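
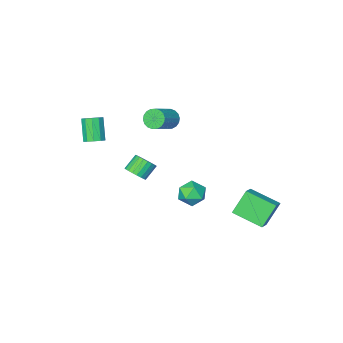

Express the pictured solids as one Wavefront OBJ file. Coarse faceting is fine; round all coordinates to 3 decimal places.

v -0.471 3.48 -1.662
v 0.032 3.993 -1.096
v 0.228 2.267 -1.184
v 0.731 2.78 -0.618
v -0.163 2.67 -0.462
v -0.596 3.42 -0.758
v 0.856 2.84 -1.522
v 0.423 3.59 -1.818
v 0.852 3.597 -1.01
v 0.222 3.493 -0.355
v 0.038 2.767 -1.925
v -0.592 2.663 -1.27
v -2.217 -2.881 0.721
v -1.936 -2.626 0.098
v -0.543 -2.063 0.955
v -0.823 -2.319 1.579
v -2.107 -2.373 0.209
v -0.713 -1.81 1.067
v -2.299 -2.22 0.422
v -0.906 -1.658 1.28
v -2.475 -2.199 0.694
v -1.082 -1.637 1.552
v -2.6 -2.313 0.972
v -1.207 -1.751 1.829
v -2.649 -2.539 1.2
v -1.256 -1.977 2.057
v -2.612 -2.833 1.333
v -1.219 -2.271 2.19
v -2.497 -3.137 1.345
v -1.104 -2.574 2.202
v -2.327 -3.39 1.233
v -0.933 -2.827 2.091
v -2.134 -3.542 1.02
v -0.741 -2.98 1.878
v -1.958 -3.563 0.748
v -0.565 -3.001 1.606
v -1.833 -3.449 0.471
v -0.44 -2.887 1.328
v -1.784 -3.223 0.243
v -0.391 -2.661 1.1
v -1.821 -2.929 0.11
v -0.428 -2.367 0.967
v -4.265 2.613 -2.908
v -3.528 3.201 -2.423
v -5.194 4.27 -3.503
v -4.456 4.857 -3.018
v -3.304 2.623 -4.382
v -2.566 3.21 -3.897
v -4.232 4.279 -4.977
v -3.495 4.867 -4.492
v 3.736 -1.347 2
v 4.349 -1.516 2.07
v 3.977 -2.322 3.389
v 3.364 -2.153 3.32
v 4.294 -1.175 2.262
v 3.922 -1.981 3.582
v 4.025 -0.9 2.355
v 3.654 -1.705 3.674
v 3.646 -0.795 2.312
v 3.274 -1.601 3.631
v 3.301 -0.902 2.15
v 2.93 -1.707 3.469
v 3.123 -1.178 1.931
v 2.751 -1.984 3.25
v 3.178 -1.519 1.738
v 2.806 -2.325 3.058
v 3.446 -1.795 1.646
v 3.075 -2.6 2.965
v 3.826 -1.899 1.689
v 3.454 -2.705 3.008
v 4.17 -1.793 1.851
v 3.799 -2.598 3.17
v 2.957 1.709 0.764
v 3.43 1.78 1.274
v 2.637 1.662 2.027
v 2.163 1.591 1.516
v 3.348 2.055 1.23
v 2.554 1.937 1.983
v 3.197 2.271 1.105
v 2.404 2.153 1.858
v 3.005 2.389 0.921
v 2.212 2.271 1.674
v 2.804 2.39 0.71
v 2.011 2.272 1.463
v 2.63 2.273 0.508
v 1.837 2.155 1.261
v 2.513 2.059 0.351
v 1.719 1.941 1.104
v 2.472 1.784 0.264
v 1.678 1.666 1.017
v 2.515 1.496 0.264
v 1.721 1.378 1.017
v 2.634 1.245 0.351
v 1.841 1.127 1.104
v 2.809 1.074 0.508
v 2.016 0.956 1.261
v 3.01 1.013 0.71
v 2.217 0.895 1.463
v 3.201 1.073 0.921
v 2.408 0.954 1.674
v 3.35 1.242 1.105
v 2.557 1.124 1.858
v 3.431 1.492 1.23
v 2.638 1.374 1.983
f 1 12 6
f 1 6 2
f 1 2 8
f 1 8 11
f 1 11 12
f 2 6 10
f 6 12 5
f 12 11 3
f 11 8 7
f 8 2 9
f 4 10 5
f 4 5 3
f 4 3 7
f 4 7 9
f 4 9 10
f 5 10 6
f 3 5 12
f 7 3 11
f 9 7 8
f 10 9 2
f 14 13 17
f 14 17 15
f 15 17 18
f 15 18 16
f 17 13 19
f 17 19 18
f 18 19 20
f 18 20 16
f 19 13 21
f 19 21 20
f 20 21 22
f 20 22 16
f 21 13 23
f 21 23 22
f 22 23 24
f 22 24 16
f 23 13 25
f 23 25 24
f 24 25 26
f 24 26 16
f 25 13 27
f 25 27 26
f 26 27 28
f 26 28 16
f 27 13 29
f 27 29 28
f 28 29 30
f 28 30 16
f 29 13 31
f 29 31 30
f 30 31 32
f 30 32 16
f 31 13 33
f 31 33 32
f 32 33 34
f 32 34 16
f 33 13 35
f 33 35 34
f 34 35 36
f 34 36 16
f 35 13 37
f 35 37 36
f 36 37 38
f 36 38 16
f 37 13 39
f 37 39 38
f 38 39 40
f 38 40 16
f 39 13 41
f 39 41 40
f 40 41 42
f 40 42 16
f 41 13 14
f 41 14 42
f 42 14 15
f 42 15 16
f 44 46 43
f 47 44 43
f 43 46 45
f 45 47 43
f 44 50 46
f 48 44 47
f 48 50 44
f 46 50 45
f 49 47 45
f 45 50 49
f 49 48 47
f 50 48 49
f 52 51 55
f 52 55 53
f 53 55 56
f 53 56 54
f 55 51 57
f 55 57 56
f 56 57 58
f 56 58 54
f 57 51 59
f 57 59 58
f 58 59 60
f 58 60 54
f 59 51 61
f 59 61 60
f 60 61 62
f 60 62 54
f 61 51 63
f 61 63 62
f 62 63 64
f 62 64 54
f 63 51 65
f 63 65 64
f 64 65 66
f 64 66 54
f 65 51 67
f 65 67 66
f 66 67 68
f 66 68 54
f 67 51 69
f 67 69 68
f 68 69 70
f 68 70 54
f 69 51 71
f 69 71 70
f 70 71 72
f 70 72 54
f 71 51 52
f 71 52 72
f 72 52 53
f 72 53 54
f 74 73 77
f 74 77 75
f 75 77 78
f 75 78 76
f 77 73 79
f 77 79 78
f 78 79 80
f 78 80 76
f 79 73 81
f 79 81 80
f 80 81 82
f 80 82 76
f 81 73 83
f 81 83 82
f 82 83 84
f 82 84 76
f 83 73 85
f 83 85 84
f 84 85 86
f 84 86 76
f 85 73 87
f 85 87 86
f 86 87 88
f 86 88 76
f 87 73 89
f 87 89 88
f 88 89 90
f 88 90 76
f 89 73 91
f 89 91 90
f 90 91 92
f 90 92 76
f 91 73 93
f 91 93 92
f 92 93 94
f 92 94 76
f 93 73 95
f 93 95 94
f 94 95 96
f 94 96 76
f 95 73 97
f 95 97 96
f 96 97 98
f 96 98 76
f 97 73 99
f 97 99 98
f 98 99 100
f 98 100 76
f 99 73 101
f 99 101 100
f 100 101 102
f 100 102 76
f 101 73 103
f 101 103 102
f 102 103 104
f 102 104 76
f 103 73 74
f 103 74 104
f 104 74 75
f 104 75 76



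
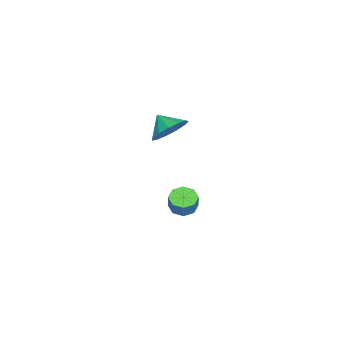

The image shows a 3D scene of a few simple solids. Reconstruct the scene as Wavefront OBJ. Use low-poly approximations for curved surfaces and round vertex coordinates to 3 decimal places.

v 0.539 0.931 -4.218
v 1.199 1.162 -4.542
v 1.6 1.3 -3.626
v 0.941 1.069 -3.302
v 0.826 1.608 -4.446
v 1.227 1.747 -3.53
v 0.285 1.658 -4.217
v 0.687 1.796 -3.3
v -0.107 1.281 -3.988
v 0.295 1.42 -3.072
v -0.12 0.7 -3.894
v 0.281 0.838 -2.978
v 0.253 0.253 -3.99
v 0.654 0.392 -3.074
v 0.793 0.204 -4.22
v 1.195 0.342 -3.303
v 1.185 0.58 -4.448
v 1.587 0.719 -3.532
v 3.122 1.083 2.931
v 3.604 0.318 2.358
v 2.698 0.277 3.649
v 3.998 0.487 2.781
v 4.115 0.846 3.251
v 3.917 1.28 3.62
v 3.466 1.651 3.77
v 2.906 1.842 3.653
v 2.415 1.792 3.307
v 2.148 1.516 2.842
v 2.191 1.104 2.404
v 2.529 0.684 2.134
v 3.056 0.391 2.117
f 2 1 5
f 2 5 3
f 3 5 6
f 3 6 4
f 5 1 7
f 5 7 6
f 6 7 8
f 6 8 4
f 7 1 9
f 7 9 8
f 8 9 10
f 8 10 4
f 9 1 11
f 9 11 10
f 10 11 12
f 10 12 4
f 11 1 13
f 11 13 12
f 12 13 14
f 12 14 4
f 13 1 15
f 13 15 14
f 14 15 16
f 14 16 4
f 15 1 17
f 15 17 16
f 16 17 18
f 16 18 4
f 17 1 2
f 17 2 18
f 18 2 3
f 18 3 4
f 20 19 22
f 20 22 21
f 22 19 23
f 22 23 21
f 23 19 24
f 23 24 21
f 24 19 25
f 24 25 21
f 25 19 26
f 25 26 21
f 26 19 27
f 26 27 21
f 27 19 28
f 27 28 21
f 28 19 29
f 28 29 21
f 29 19 30
f 29 30 21
f 30 19 31
f 30 31 21
f 31 19 20
f 31 20 21



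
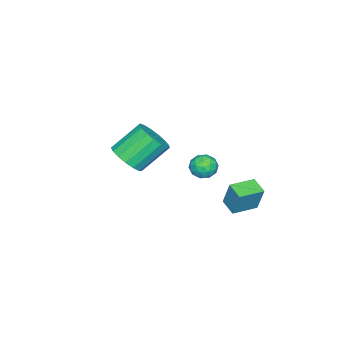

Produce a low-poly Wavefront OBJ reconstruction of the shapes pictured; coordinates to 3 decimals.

v -0.811 1.894 2
v -0.432 1.915 1.432
v -0.948 0.805 1.868
v -0.569 0.826 1.3
v -0.277 0.93 1.909
v -0.193 1.603 1.991
v -1.187 1.117 1.309
v -1.103 1.79 1.391
v -0.665 1.435 1.005
v -0.102 1.32 1.376
v -1.278 1.4 1.924
v -0.715 1.285 2.295
v -0.61 2 1.727
v -0.77 0.72 1.573
v -0.599 0.781 1.931
v -0.376 0.793 1.597
v -0.469 1.817 2.056
v -0.246 1.83 1.722
v -0.155 1.25 2.003
v -1.134 0.89 1.578
v -0.911 0.903 1.244
v -1.004 1.927 1.703
v -0.781 1.939 1.369
v -1.225 1.47 1.297
v -0.524 1.73 1.142
v -0.604 1.09 1.065
v -0.967 1.261 1.071
v -0.918 1.657 1.118
v -0.193 1.663 1.36
v -0.273 1.022 1.283
v -0.102 1.084 1.641
v -0.052 1.479 1.689
v -0.33 1.38 1.109
v -1.107 1.698 2.017
v -1.187 1.057 1.94
v -1.328 1.241 1.611
v -1.278 1.636 1.659
v -0.776 1.63 2.235
v -0.856 0.99 2.158
v -0.462 1.063 2.182
v -0.413 1.459 2.229
v -1.05 1.34 2.191
v -3.405 0.981 -2.58
v -3.258 1.385 -1.206
v -4.523 1.678 -2.666
v -4.376 2.082 -1.292
v -2.924 1.718 -2.848
v -2.777 2.122 -1.474
v -4.042 2.415 -2.934
v -3.895 2.819 -1.56
v -3.168 -3.915 -1.125
v -2.352 -3.493 -0.757
v -3.395 -2.583 0.514
v -4.212 -3.005 0.145
v -2.495 -3.19 -1.092
v -3.539 -2.28 0.179
v -2.792 -3.053 -1.435
v -3.836 -2.142 -0.164
v -3.176 -3.114 -1.706
v -4.22 -2.203 -0.435
v -3.558 -3.358 -1.845
v -4.601 -2.447 -0.574
v -3.85 -3.73 -1.819
v -4.894 -2.819 -0.548
v -3.986 -4.144 -1.634
v -5.03 -3.233 -0.363
v -3.935 -4.506 -1.332
v -4.979 -3.595 -0.061
v -3.708 -4.733 -0.983
v -4.752 -3.822 0.288
v -3.358 -4.772 -0.667
v -4.401 -3.861 0.604
v -2.964 -4.615 -0.456
v -4.007 -3.705 0.815
v -2.616 -4.298 -0.398
v -3.66 -3.387 0.873
v -2.396 -3.893 -0.507
v -3.439 -2.982 0.764
f 1 38 17
f 38 12 41
f 17 41 6
f 38 41 17
f 1 17 13
f 17 6 18
f 13 18 2
f 17 18 13
f 1 13 22
f 13 2 23
f 22 23 8
f 13 23 22
f 1 22 34
f 22 8 37
f 34 37 11
f 22 37 34
f 1 34 38
f 34 11 42
f 38 42 12
f 34 42 38
f 2 18 29
f 18 6 32
f 29 32 10
f 18 32 29
f 6 41 19
f 41 12 40
f 19 40 5
f 41 40 19
f 12 42 39
f 42 11 35
f 39 35 3
f 42 35 39
f 11 37 36
f 37 8 24
f 36 24 7
f 37 24 36
f 8 23 28
f 23 2 25
f 28 25 9
f 23 25 28
f 4 30 16
f 30 10 31
f 16 31 5
f 30 31 16
f 4 16 14
f 16 5 15
f 14 15 3
f 16 15 14
f 4 14 21
f 14 3 20
f 21 20 7
f 14 20 21
f 4 21 26
f 21 7 27
f 26 27 9
f 21 27 26
f 4 26 30
f 26 9 33
f 30 33 10
f 26 33 30
f 5 31 19
f 31 10 32
f 19 32 6
f 31 32 19
f 3 15 39
f 15 5 40
f 39 40 12
f 15 40 39
f 7 20 36
f 20 3 35
f 36 35 11
f 20 35 36
f 9 27 28
f 27 7 24
f 28 24 8
f 27 24 28
f 10 33 29
f 33 9 25
f 29 25 2
f 33 25 29
f 44 46 43
f 47 44 43
f 43 46 45
f 45 47 43
f 44 50 46
f 48 44 47
f 48 50 44
f 46 50 45
f 49 47 45
f 45 50 49
f 49 48 47
f 50 48 49
f 52 51 55
f 52 55 53
f 53 55 56
f 53 56 54
f 55 51 57
f 55 57 56
f 56 57 58
f 56 58 54
f 57 51 59
f 57 59 58
f 58 59 60
f 58 60 54
f 59 51 61
f 59 61 60
f 60 61 62
f 60 62 54
f 61 51 63
f 61 63 62
f 62 63 64
f 62 64 54
f 63 51 65
f 63 65 64
f 64 65 66
f 64 66 54
f 65 51 67
f 65 67 66
f 66 67 68
f 66 68 54
f 67 51 69
f 67 69 68
f 68 69 70
f 68 70 54
f 69 51 71
f 69 71 70
f 70 71 72
f 70 72 54
f 71 51 73
f 71 73 72
f 72 73 74
f 72 74 54
f 73 51 75
f 73 75 74
f 74 75 76
f 74 76 54
f 75 51 77
f 75 77 76
f 76 77 78
f 76 78 54
f 77 51 52
f 77 52 78
f 78 52 53
f 78 53 54



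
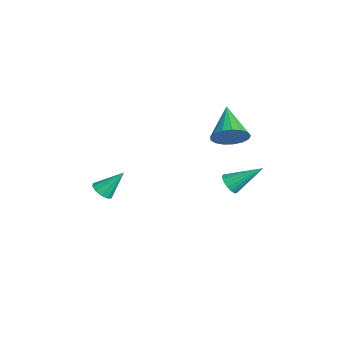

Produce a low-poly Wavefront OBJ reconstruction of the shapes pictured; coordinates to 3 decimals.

v 1.613 2.151 2.494
v 1.966 1.786 2.867
v 1.987 3.669 3.626
v 2.151 1.881 2.679
v 2.23 2.029 2.455
v 2.187 2.201 2.238
v 2.03 2.364 2.072
v 1.791 2.484 1.989
v 1.516 2.539 2.007
v 1.261 2.516 2.121
v 1.075 2.422 2.308
v 0.997 2.274 2.533
v 1.04 2.101 2.75
v 1.197 1.939 2.916
v 1.436 1.818 2.998
v 1.711 1.764 2.981
v -1.431 -3.473 0.805
v -0.827 -3.34 0.64
v -1.329 -2.407 2.035
v -1.065 -3.091 0.445
v -1.442 -2.989 0.387
v -1.815 -3.071 0.489
v -2.042 -3.307 0.712
v -2.035 -3.606 0.97
v -1.797 -3.854 1.166
v -1.419 -3.957 1.224
v -1.046 -3.874 1.122
v -0.82 -3.639 0.899
v -2.441 3.225 3.069
v -1.929 3.18 3.95
v -4.279 3.495 4.151
v -1.926 3.655 3.837
v -2.04 4.031 3.548
v -2.247 4.223 3.15
v -2.498 4.186 2.732
v -2.735 3.929 2.392
v -2.906 3.51 2.207
v -2.97 3.026 2.22
v -2.912 2.588 2.427
v -2.747 2.295 2.781
v -2.511 2.216 3.202
v -2.26 2.367 3.591
v -2.05 2.715 3.862
f 2 1 4
f 2 4 3
f 4 1 5
f 4 5 3
f 5 1 6
f 5 6 3
f 6 1 7
f 6 7 3
f 7 1 8
f 7 8 3
f 8 1 9
f 8 9 3
f 9 1 10
f 9 10 3
f 10 1 11
f 10 11 3
f 11 1 12
f 11 12 3
f 12 1 13
f 12 13 3
f 13 1 14
f 13 14 3
f 14 1 15
f 14 15 3
f 15 1 16
f 15 16 3
f 16 1 2
f 16 2 3
f 18 17 20
f 18 20 19
f 20 17 21
f 20 21 19
f 21 17 22
f 21 22 19
f 22 17 23
f 22 23 19
f 23 17 24
f 23 24 19
f 24 17 25
f 24 25 19
f 25 17 26
f 25 26 19
f 26 17 27
f 26 27 19
f 27 17 28
f 27 28 19
f 28 17 18
f 28 18 19
f 30 29 32
f 30 32 31
f 32 29 33
f 32 33 31
f 33 29 34
f 33 34 31
f 34 29 35
f 34 35 31
f 35 29 36
f 35 36 31
f 36 29 37
f 36 37 31
f 37 29 38
f 37 38 31
f 38 29 39
f 38 39 31
f 39 29 40
f 39 40 31
f 40 29 41
f 40 41 31
f 41 29 42
f 41 42 31
f 42 29 43
f 42 43 31
f 43 29 30
f 43 30 31



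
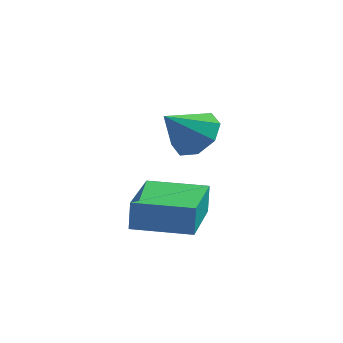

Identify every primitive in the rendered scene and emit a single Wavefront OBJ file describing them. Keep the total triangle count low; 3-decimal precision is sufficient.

v -1.315 -2.155 3.021
v -0.693 -2.124 3.474
v -1.905 -2.845 3.879
v -1.067 -1.679 3.573
v -1.586 -1.514 3.349
v -1.946 -1.724 2.933
v -1.936 -2.186 2.568
v -1.562 -2.63 2.468
v -1.043 -2.796 2.692
v -0.683 -2.586 3.109
v -2.636 -3.389 0.067
v -2.641 -3.252 0.926
v -2.941 -1.368 -0.257
v -2.946 -1.231 0.603
v -1.014 -3.149 0.037
v -1.019 -3.012 0.897
v -1.319 -1.128 -0.286
v -1.324 -0.991 0.573
f 2 1 4
f 2 4 3
f 4 1 5
f 4 5 3
f 5 1 6
f 5 6 3
f 6 1 7
f 6 7 3
f 7 1 8
f 7 8 3
f 8 1 9
f 8 9 3
f 9 1 10
f 9 10 3
f 10 1 2
f 10 2 3
f 12 14 11
f 15 12 11
f 11 14 13
f 13 15 11
f 12 18 14
f 16 12 15
f 16 18 12
f 14 18 13
f 17 15 13
f 13 18 17
f 17 16 15
f 18 16 17



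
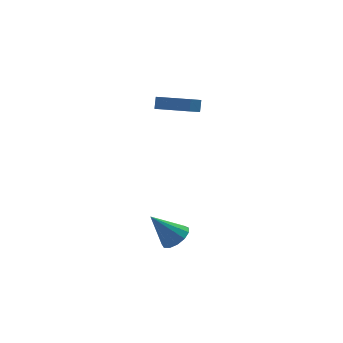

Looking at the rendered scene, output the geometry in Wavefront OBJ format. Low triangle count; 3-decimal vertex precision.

v -1.852 -1.774 -4.83
v -1.079 -1.74 -4.246
v -3.168 -1.386 -3.11
v -1.16 -1.23 -4.423
v -1.461 -0.892 -4.73
v -1.887 -0.834 -5.068
v -2.301 -1.074 -5.331
v -2.573 -1.537 -5.435
v -2.617 -2.074 -5.347
v -2.417 -2.517 -5.095
v -2.039 -2.723 -4.759
v -1.601 -2.628 -4.446
v -1.243 -2.262 -4.255
v -0.04 1.333 3.199
v 0.162 1.713 3.92
v -1.627 2.723 2.911
v -1.425 3.103 3.632
v 0.905 2.257 2.448
v 1.107 2.637 3.169
v -0.682 3.647 2.16
v -0.48 4.027 2.881
f 2 1 4
f 2 4 3
f 4 1 5
f 4 5 3
f 5 1 6
f 5 6 3
f 6 1 7
f 6 7 3
f 7 1 8
f 7 8 3
f 8 1 9
f 8 9 3
f 9 1 10
f 9 10 3
f 10 1 11
f 10 11 3
f 11 1 12
f 11 12 3
f 12 1 13
f 12 13 3
f 13 1 2
f 13 2 3
f 15 17 14
f 18 15 14
f 14 17 16
f 16 18 14
f 15 21 17
f 19 15 18
f 19 21 15
f 17 21 16
f 20 18 16
f 16 21 20
f 20 19 18
f 21 19 20



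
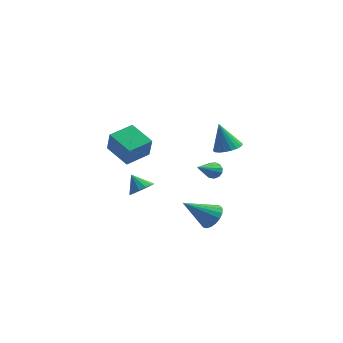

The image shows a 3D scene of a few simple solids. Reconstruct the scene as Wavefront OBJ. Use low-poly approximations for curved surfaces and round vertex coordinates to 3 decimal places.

v -2.409 -1.359 -1.806
v -1.823 -1.461 -1.285
v -3.131 -1.061 -0.934
v -1.798 -1.069 -1.398
v -1.936 -0.754 -1.62
v -2.2 -0.602 -1.891
v -2.521 -0.652 -2.14
v -2.812 -0.892 -2.299
v -2.995 -1.257 -2.326
v -3.02 -1.649 -2.213
v -2.882 -1.963 -1.991
v -2.618 -2.116 -1.72
v -2.297 -2.066 -1.471
v -2.006 -1.826 -1.312
v -3.436 -0.917 -0.258
v -3.082 -1.413 1.091
v -4.868 -0.155 0.398
v -4.515 -0.651 1.747
v -2.605 0.411 0.013
v -2.252 -0.085 1.362
v -4.038 1.173 0.669
v -3.684 0.677 2.018
v 2.778 -2.377 2.854
v 3.525 -2.173 3.094
v 2.242 -2.303 4.466
v 3.386 -1.872 3.034
v 3.142 -1.659 2.943
v 2.835 -1.569 2.837
v 2.519 -1.619 2.733
v 2.247 -1.8 2.651
v 2.067 -2.081 2.604
v 2.01 -2.413 2.6
v 2.086 -2.739 2.64
v 2.282 -3.002 2.717
v 2.563 -3.157 2.818
v 2.882 -3.177 2.925
v 3.183 -3.059 3.02
v 3.414 -2.823 3.086
v 3.535 -2.509 3.112
v 1.221 -0.134 -3.952
v 1.789 -0.03 -3.288
v -0.161 -1.046 -2.628
v 1.58 0.302 -3.278
v 1.3 0.547 -3.401
v 1.005 0.657 -3.633
v 0.752 0.61 -3.928
v 0.592 0.416 -4.229
v 0.557 0.113 -4.474
v 0.653 -0.239 -4.616
v 0.861 -0.57 -4.627
v 1.141 -0.815 -4.504
v 1.436 -0.925 -4.272
v 1.689 -0.879 -3.976
v 1.849 -0.685 -3.676
v 1.885 -0.382 -3.431
v 0.765 1.484 -1.219
v 1.278 1.517 -0.973
v 0.375 -0.204 -0.181
v 1.076 1.68 -0.784
v 0.776 1.781 -0.733
v 0.472 1.787 -0.836
v 0.261 1.698 -1.062
v 0.21 1.54 -1.337
v 0.336 1.365 -1.575
v 0.598 1.227 -1.7
v 0.913 1.171 -1.672
v 1.181 1.214 -1.501
v 1.317 1.343 -1.24
f 2 1 4
f 2 4 3
f 4 1 5
f 4 5 3
f 5 1 6
f 5 6 3
f 6 1 7
f 6 7 3
f 7 1 8
f 7 8 3
f 8 1 9
f 8 9 3
f 9 1 10
f 9 10 3
f 10 1 11
f 10 11 3
f 11 1 12
f 11 12 3
f 12 1 13
f 12 13 3
f 13 1 14
f 13 14 3
f 14 1 2
f 14 2 3
f 16 18 15
f 19 16 15
f 15 18 17
f 17 19 15
f 16 22 18
f 20 16 19
f 20 22 16
f 18 22 17
f 21 19 17
f 17 22 21
f 21 20 19
f 22 20 21
f 24 23 26
f 24 26 25
f 26 23 27
f 26 27 25
f 27 23 28
f 27 28 25
f 28 23 29
f 28 29 25
f 29 23 30
f 29 30 25
f 30 23 31
f 30 31 25
f 31 23 32
f 31 32 25
f 32 23 33
f 32 33 25
f 33 23 34
f 33 34 25
f 34 23 35
f 34 35 25
f 35 23 36
f 35 36 25
f 36 23 37
f 36 37 25
f 37 23 38
f 37 38 25
f 38 23 39
f 38 39 25
f 39 23 24
f 39 24 25
f 41 40 43
f 41 43 42
f 43 40 44
f 43 44 42
f 44 40 45
f 44 45 42
f 45 40 46
f 45 46 42
f 46 40 47
f 46 47 42
f 47 40 48
f 47 48 42
f 48 40 49
f 48 49 42
f 49 40 50
f 49 50 42
f 50 40 51
f 50 51 42
f 51 40 52
f 51 52 42
f 52 40 53
f 52 53 42
f 53 40 54
f 53 54 42
f 54 40 55
f 54 55 42
f 55 40 41
f 55 41 42
f 57 56 59
f 57 59 58
f 59 56 60
f 59 60 58
f 60 56 61
f 60 61 58
f 61 56 62
f 61 62 58
f 62 56 63
f 62 63 58
f 63 56 64
f 63 64 58
f 64 56 65
f 64 65 58
f 65 56 66
f 65 66 58
f 66 56 67
f 66 67 58
f 67 56 68
f 67 68 58
f 68 56 57
f 68 57 58



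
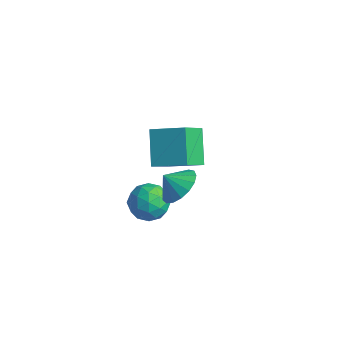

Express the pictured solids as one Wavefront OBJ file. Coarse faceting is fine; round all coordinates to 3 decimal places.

v -1.537 3.138 -4.971
v -1.207 1.605 -3.574
v -2.762 4.193 -3.523
v -2.431 2.66 -2.126
v 0.051 4.08 -4.314
v 0.382 2.547 -2.917
v -1.173 5.135 -2.866
v -0.843 3.602 -1.469
v 4.095 -1.59 1.377
v 4.919 -2.244 1.618
v 3.505 -2.05 2.143
v 4.994 -1.834 1.923
v 4.863 -1.367 2.103
v 4.556 -0.952 2.116
v 4.143 -0.682 1.961
v 3.719 -0.621 1.671
v 3.381 -0.781 1.315
v 3.207 -1.127 0.972
v 3.236 -1.579 0.723
v 3.461 -2.033 0.623
v 3.832 -2.386 0.696
v 4.263 -2.556 0.926
v 4.655 -2.505 1.258
v 2.744 -1.055 -1.343
v 3.286 -1.559 -0.552
v 1.554 -2.341 -1.348
v 2.096 -2.845 -0.557
v 1.582 -1.915 -0.352
v 2.317 -1.12 -0.35
v 2.523 -2.78 -1.55
v 3.258 -1.985 -1.548
v 3.15 -2.625 -0.681
v 2.568 -2.09 0.06
v 2.272 -1.81 -1.96
v 1.69 -1.275 -1.219
v 3.119 -1.194 -0.947
v 1.721 -2.706 -0.953
v 1.418 -2.159 -0.832
v 1.737 -2.456 -0.368
v 2.55 -0.936 -0.828
v 2.868 -1.232 -0.363
v 1.867 -1.441 -0.246
v 1.972 -2.668 -1.537
v 2.29 -2.964 -1.072
v 3.103 -1.444 -1.532
v 3.422 -1.741 -1.068
v 2.973 -2.459 -1.654
v 3.358 -2.117 -0.558
v 2.659 -2.873 -0.561
v 2.909 -2.835 -1.145
v 3.342 -2.368 -1.143
v 3.016 -1.802 -0.123
v 2.317 -2.559 -0.126
v 2.014 -2.012 -0.005
v 2.446 -1.544 -0.004
v 2.936 -2.429 -0.198
v 2.523 -1.341 -1.774
v 1.824 -2.098 -1.777
v 2.394 -2.356 -1.896
v 2.826 -1.888 -1.895
v 2.181 -1.027 -1.339
v 1.482 -1.783 -1.342
v 1.498 -1.532 -0.757
v 1.931 -1.065 -0.755
v 1.904 -1.471 -1.702
f 2 4 1
f 5 2 1
f 1 4 3
f 3 5 1
f 2 8 4
f 6 2 5
f 6 8 2
f 4 8 3
f 7 5 3
f 3 8 7
f 7 6 5
f 8 6 7
f 10 9 12
f 10 12 11
f 12 9 13
f 12 13 11
f 13 9 14
f 13 14 11
f 14 9 15
f 14 15 11
f 15 9 16
f 15 16 11
f 16 9 17
f 16 17 11
f 17 9 18
f 17 18 11
f 18 9 19
f 18 19 11
f 19 9 20
f 19 20 11
f 20 9 21
f 20 21 11
f 21 9 22
f 21 22 11
f 22 9 23
f 22 23 11
f 23 9 10
f 23 10 11
f 24 61 40
f 61 35 64
f 40 64 29
f 61 64 40
f 24 40 36
f 40 29 41
f 36 41 25
f 40 41 36
f 24 36 45
f 36 25 46
f 45 46 31
f 36 46 45
f 24 45 57
f 45 31 60
f 57 60 34
f 45 60 57
f 24 57 61
f 57 34 65
f 61 65 35
f 57 65 61
f 25 41 52
f 41 29 55
f 52 55 33
f 41 55 52
f 29 64 42
f 64 35 63
f 42 63 28
f 64 63 42
f 35 65 62
f 65 34 58
f 62 58 26
f 65 58 62
f 34 60 59
f 60 31 47
f 59 47 30
f 60 47 59
f 31 46 51
f 46 25 48
f 51 48 32
f 46 48 51
f 27 53 39
f 53 33 54
f 39 54 28
f 53 54 39
f 27 39 37
f 39 28 38
f 37 38 26
f 39 38 37
f 27 37 44
f 37 26 43
f 44 43 30
f 37 43 44
f 27 44 49
f 44 30 50
f 49 50 32
f 44 50 49
f 27 49 53
f 49 32 56
f 53 56 33
f 49 56 53
f 28 54 42
f 54 33 55
f 42 55 29
f 54 55 42
f 26 38 62
f 38 28 63
f 62 63 35
f 38 63 62
f 30 43 59
f 43 26 58
f 59 58 34
f 43 58 59
f 32 50 51
f 50 30 47
f 51 47 31
f 50 47 51
f 33 56 52
f 56 32 48
f 52 48 25
f 56 48 52



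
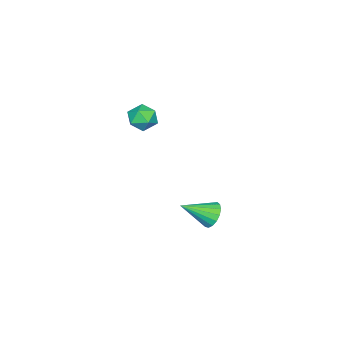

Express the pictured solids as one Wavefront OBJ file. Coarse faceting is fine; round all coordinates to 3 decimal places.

v 0.509 -2.758 2.402
v 1.195 -2.842 2.804
v 0.265 -4.018 2.556
v 0.951 -4.102 2.958
v 0.346 -3.692 3.281
v 0.497 -2.913 3.186
v 0.963 -3.947 2.174
v 1.114 -3.168 2.079
v 1.476 -3.576 2.663
v 1.094 -3.418 3.347
v 0.366 -3.442 2.013
v -0.016 -3.284 2.697
v -0.47 -0.452 -3.672
v -0.069 -0.581 -4.304
v 0.53 -1.568 -2.808
v 0.105 -0.303 -4.146
v 0.146 -0.06 -3.879
v 0.047 0.094 -3.565
v -0.172 0.123 -3.276
v -0.458 0.02 -3.077
v -0.748 -0.191 -3.014
v -0.974 -0.462 -3.103
v -1.084 -0.731 -3.321
v -1.054 -0.936 -3.62
v -0.891 -1.03 -3.931
v -0.631 -0.992 -4.183
v -0.334 -0.83 -4.317
f 1 12 6
f 1 6 2
f 1 2 8
f 1 8 11
f 1 11 12
f 2 6 10
f 6 12 5
f 12 11 3
f 11 8 7
f 8 2 9
f 4 10 5
f 4 5 3
f 4 3 7
f 4 7 9
f 4 9 10
f 5 10 6
f 3 5 12
f 7 3 11
f 9 7 8
f 10 9 2
f 14 13 16
f 14 16 15
f 16 13 17
f 16 17 15
f 17 13 18
f 17 18 15
f 18 13 19
f 18 19 15
f 19 13 20
f 19 20 15
f 20 13 21
f 20 21 15
f 21 13 22
f 21 22 15
f 22 13 23
f 22 23 15
f 23 13 24
f 23 24 15
f 24 13 25
f 24 25 15
f 25 13 26
f 25 26 15
f 26 13 27
f 26 27 15
f 27 13 14
f 27 14 15



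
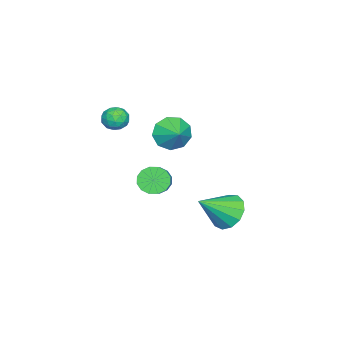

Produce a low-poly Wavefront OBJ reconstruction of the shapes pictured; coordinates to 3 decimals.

v -1.418 3.178 -3.802
v -0.699 3.185 -4.511
v -0.262 2.202 -2.638
v -0.619 3.653 -4.198
v -0.793 3.971 -3.759
v -1.166 4.036 -3.334
v -1.618 3.83 -3.057
v -2.008 3.417 -3.018
v -2.21 2.928 -3.227
v -2.16 2.518 -3.619
v -1.875 2.318 -4.069
v -1.446 2.391 -4.435
v -1.007 2.714 -4.6
v -3.44 -2.532 0.219
v -2.814 -2.265 0.402
v -2.926 -3.475 -0.162
v -2.3 -3.208 0.021
v -2.762 -3.397 0.519
v -3.079 -2.814 0.754
v -2.661 -2.926 -0.514
v -2.978 -2.343 -0.279
v -2.332 -2.508 -0.051
v -2.395 -2.8 0.587
v -3.345 -2.94 -0.347
v -3.408 -3.232 0.291
v -3.172 -2.315 0.344
v -2.568 -3.425 -0.104
v -2.839 -3.536 0.189
v -2.472 -3.379 0.296
v -3.328 -2.638 0.551
v -2.96 -2.481 0.658
v -2.93 -3.147 0.727
v -2.78 -3.259 -0.418
v -2.412 -3.102 -0.311
v -3.268 -2.361 -0.056
v -2.901 -2.204 0.051
v -2.81 -2.593 -0.487
v -2.521 -2.302 0.185
v -2.219 -2.856 -0.039
v -2.431 -2.69 -0.353
v -2.618 -2.347 -0.215
v -2.558 -2.473 0.56
v -2.256 -3.028 0.337
v -2.527 -3.139 0.629
v -2.714 -2.796 0.767
v -2.275 -2.616 0.294
v -3.484 -2.712 -0.097
v -3.182 -3.267 -0.32
v -3.026 -2.944 -0.527
v -3.213 -2.601 -0.389
v -3.521 -2.884 0.279
v -3.219 -3.438 0.055
v -3.122 -3.393 0.455
v -3.309 -3.05 0.593
v -3.465 -3.124 -0.054
v -4.233 -1.479 -4.504
v -3.918 -1.144 -5.147
v -2.372 -0.587 -4.098
v -2.687 -0.921 -3.456
v -4.142 -0.85 -4.973
v -2.596 -0.292 -3.925
v -4.391 -0.723 -4.674
v -2.844 -0.166 -3.625
v -4.597 -0.8 -4.329
v -3.05 -0.242 -3.281
v -4.706 -1.058 -4.031
v -3.159 -0.5 -2.983
v -4.688 -1.429 -3.86
v -3.141 -0.871 -2.812
v -4.548 -1.813 -3.862
v -3.002 -1.256 -2.813
v -4.324 -2.108 -4.035
v -2.778 -1.55 -2.987
v -4.076 -2.234 -4.335
v -2.529 -1.677 -3.286
v -3.87 -2.158 -4.679
v -2.323 -1.6 -3.631
v -3.761 -1.9 -4.977
v -2.214 -1.342 -3.929
v -3.779 -1.529 -5.148
v -2.232 -0.971 -4.1
v -4.076 -0.572 -1.009
v -3.373 -0.985 -1.534
v -3.344 0.092 -0.551
v -3.632 -0.472 -1.865
v -4.098 -0.005 -1.796
v -4.555 0.196 -1.358
v -4.787 0.038 -0.757
v -4.687 -0.406 -0.274
v -4.301 -0.927 -0.135
v -3.81 -1.283 -0.405
v -3.443 -1.306 -0.957
f 2 1 4
f 2 4 3
f 4 1 5
f 4 5 3
f 5 1 6
f 5 6 3
f 6 1 7
f 6 7 3
f 7 1 8
f 7 8 3
f 8 1 9
f 8 9 3
f 9 1 10
f 9 10 3
f 10 1 11
f 10 11 3
f 11 1 12
f 11 12 3
f 12 1 13
f 12 13 3
f 13 1 2
f 13 2 3
f 14 51 30
f 51 25 54
f 30 54 19
f 51 54 30
f 14 30 26
f 30 19 31
f 26 31 15
f 30 31 26
f 14 26 35
f 26 15 36
f 35 36 21
f 26 36 35
f 14 35 47
f 35 21 50
f 47 50 24
f 35 50 47
f 14 47 51
f 47 24 55
f 51 55 25
f 47 55 51
f 15 31 42
f 31 19 45
f 42 45 23
f 31 45 42
f 19 54 32
f 54 25 53
f 32 53 18
f 54 53 32
f 25 55 52
f 55 24 48
f 52 48 16
f 55 48 52
f 24 50 49
f 50 21 37
f 49 37 20
f 50 37 49
f 21 36 41
f 36 15 38
f 41 38 22
f 36 38 41
f 17 43 29
f 43 23 44
f 29 44 18
f 43 44 29
f 17 29 27
f 29 18 28
f 27 28 16
f 29 28 27
f 17 27 34
f 27 16 33
f 34 33 20
f 27 33 34
f 17 34 39
f 34 20 40
f 39 40 22
f 34 40 39
f 17 39 43
f 39 22 46
f 43 46 23
f 39 46 43
f 18 44 32
f 44 23 45
f 32 45 19
f 44 45 32
f 16 28 52
f 28 18 53
f 52 53 25
f 28 53 52
f 20 33 49
f 33 16 48
f 49 48 24
f 33 48 49
f 22 40 41
f 40 20 37
f 41 37 21
f 40 37 41
f 23 46 42
f 46 22 38
f 42 38 15
f 46 38 42
f 57 56 60
f 57 60 58
f 58 60 61
f 58 61 59
f 60 56 62
f 60 62 61
f 61 62 63
f 61 63 59
f 62 56 64
f 62 64 63
f 63 64 65
f 63 65 59
f 64 56 66
f 64 66 65
f 65 66 67
f 65 67 59
f 66 56 68
f 66 68 67
f 67 68 69
f 67 69 59
f 68 56 70
f 68 70 69
f 69 70 71
f 69 71 59
f 70 56 72
f 70 72 71
f 71 72 73
f 71 73 59
f 72 56 74
f 72 74 73
f 73 74 75
f 73 75 59
f 74 56 76
f 74 76 75
f 75 76 77
f 75 77 59
f 76 56 78
f 76 78 77
f 77 78 79
f 77 79 59
f 78 56 80
f 78 80 79
f 79 80 81
f 79 81 59
f 80 56 57
f 80 57 81
f 81 57 58
f 81 58 59
f 83 82 85
f 83 85 84
f 85 82 86
f 85 86 84
f 86 82 87
f 86 87 84
f 87 82 88
f 87 88 84
f 88 82 89
f 88 89 84
f 89 82 90
f 89 90 84
f 90 82 91
f 90 91 84
f 91 82 92
f 91 92 84
f 92 82 83
f 92 83 84



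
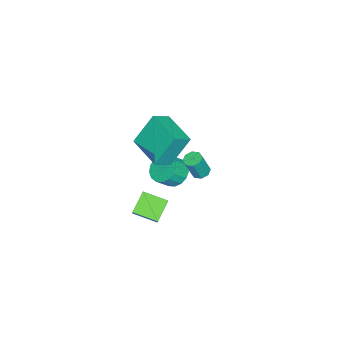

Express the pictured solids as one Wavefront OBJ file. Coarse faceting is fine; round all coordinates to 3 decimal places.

v -2.413 -0.545 -4.292
v -1.694 -0.635 -4.906
v -1.068 -1.124 -4.103
v -1.787 -1.035 -3.488
v -1.623 -0.229 -4.714
v -0.997 -0.719 -3.911
v -1.733 0.105 -4.425
v -1.107 -0.385 -3.622
v -1.999 0.289 -4.106
v -1.373 -0.201 -3.303
v -2.359 0.283 -3.829
v -1.733 -0.207 -3.026
v -2.732 0.087 -3.658
v -2.106 -0.403 -2.855
v -3.032 -0.254 -3.632
v -2.406 -0.744 -2.829
v -3.19 -0.662 -3.757
v -2.564 -1.152 -2.954
v -3.17 -1.043 -4.005
v -2.544 -1.532 -3.202
v -2.977 -1.309 -4.318
v -2.35 -1.799 -3.515
v -2.654 -1.401 -4.626
v -2.028 -1.891 -3.823
v -2.277 -1.297 -4.856
v -1.65 -1.786 -4.053
v -1.93 -1.02 -4.958
v -1.304 -1.51 -4.155
v 3.767 -0.361 -2.025
v 2.652 -0.253 -1.237
v 3.624 1.007 -2.416
v 2.509 1.115 -1.627
v 4.311 -0.095 -1.293
v 3.196 0.013 -0.504
v 4.168 1.273 -1.683
v 3.053 1.381 -0.895
v 2.411 2.93 1.68
v 2.884 2.77 1.502
v 3.281 2.47 2.821
v 2.809 2.63 3
v 2.878 3.165 1.593
v 3.276 2.865 2.912
v 2.599 3.422 1.736
v 2.997 3.123 3.055
v 2.21 3.391 1.846
v 2.607 3.092 3.165
v 1.939 3.09 1.859
v 2.336 2.79 3.178
v 1.944 2.695 1.768
v 2.342 2.395 3.087
v 2.223 2.437 1.625
v 2.621 2.138 2.944
v 2.613 2.468 1.515
v 3.01 2.169 2.834
v 0.942 -0.591 1.562
v 0.184 0.199 3.331
v 2.123 1.137 1.296
v 1.365 1.927 3.065
v 1.835 -1.107 2.175
v 1.077 -0.317 3.944
v 3.016 0.621 1.909
v 2.258 1.411 3.678
f 2 1 5
f 2 5 3
f 3 5 6
f 3 6 4
f 5 1 7
f 5 7 6
f 6 7 8
f 6 8 4
f 7 1 9
f 7 9 8
f 8 9 10
f 8 10 4
f 9 1 11
f 9 11 10
f 10 11 12
f 10 12 4
f 11 1 13
f 11 13 12
f 12 13 14
f 12 14 4
f 13 1 15
f 13 15 14
f 14 15 16
f 14 16 4
f 15 1 17
f 15 17 16
f 16 17 18
f 16 18 4
f 17 1 19
f 17 19 18
f 18 19 20
f 18 20 4
f 19 1 21
f 19 21 20
f 20 21 22
f 20 22 4
f 21 1 23
f 21 23 22
f 22 23 24
f 22 24 4
f 23 1 25
f 23 25 24
f 24 25 26
f 24 26 4
f 25 1 27
f 25 27 26
f 26 27 28
f 26 28 4
f 27 1 2
f 27 2 28
f 28 2 3
f 28 3 4
f 30 32 29
f 33 30 29
f 29 32 31
f 31 33 29
f 30 36 32
f 34 30 33
f 34 36 30
f 32 36 31
f 35 33 31
f 31 36 35
f 35 34 33
f 36 34 35
f 38 37 41
f 38 41 39
f 39 41 42
f 39 42 40
f 41 37 43
f 41 43 42
f 42 43 44
f 42 44 40
f 43 37 45
f 43 45 44
f 44 45 46
f 44 46 40
f 45 37 47
f 45 47 46
f 46 47 48
f 46 48 40
f 47 37 49
f 47 49 48
f 48 49 50
f 48 50 40
f 49 37 51
f 49 51 50
f 50 51 52
f 50 52 40
f 51 37 53
f 51 53 52
f 52 53 54
f 52 54 40
f 53 37 38
f 53 38 54
f 54 38 39
f 54 39 40
f 56 58 55
f 59 56 55
f 55 58 57
f 57 59 55
f 56 62 58
f 60 56 59
f 60 62 56
f 58 62 57
f 61 59 57
f 57 62 61
f 61 60 59
f 62 60 61



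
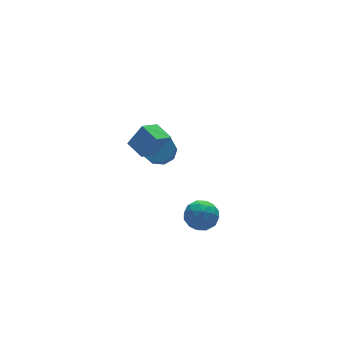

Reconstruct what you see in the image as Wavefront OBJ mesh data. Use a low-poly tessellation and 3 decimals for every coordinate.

v 0.949 1.143 0.661
v 0.694 2.294 1.012
v 2.058 1.57 0.064
v 1.804 2.721 0.415
v 1.736 0.919 1.965
v 1.482 2.07 2.316
v 2.846 1.346 1.368
v 2.591 2.497 1.719
v 1.659 -2.98 -0.434
v 2.607 -2.776 -0.675
v 1.573 -4.024 -1.665
v 2.521 -3.82 -1.906
v 2.315 -4.317 -1.064
v 2.369 -3.672 -0.303
v 1.811 -3.128 -2.037
v 1.865 -2.483 -1.276
v 2.701 -2.867 -1.665
v 3.012 -3.601 -1.064
v 1.168 -3.199 -1.276
v 1.479 -3.933 -0.675
v 2.141 -2.786 -0.447
v 2.039 -4.014 -1.893
v 1.918 -4.306 -1.399
v 2.475 -4.185 -1.54
v 2.001 -3.313 -0.228
v 2.558 -3.193 -0.369
v 2.386 -4.099 -0.598
v 1.622 -3.607 -1.971
v 2.179 -3.487 -2.112
v 1.705 -2.615 -0.8
v 2.262 -2.494 -0.941
v 1.794 -2.701 -1.742
v 2.753 -2.72 -1.17
v 2.702 -3.333 -1.893
v 2.285 -2.927 -1.97
v 2.317 -2.548 -1.523
v 2.936 -3.151 -0.817
v 2.885 -3.765 -1.54
v 2.764 -4.057 -1.045
v 2.796 -3.678 -0.598
v 2.991 -3.205 -1.399
v 1.295 -3.035 -0.8
v 1.244 -3.649 -1.523
v 1.384 -3.122 -1.742
v 1.416 -2.743 -1.295
v 1.478 -3.467 -0.447
v 1.427 -4.08 -1.17
v 1.863 -4.252 -0.817
v 1.895 -3.873 -0.37
v 1.189 -3.595 -0.941
v 3.426 3.789 -1.805
v 4.268 3.359 -1.715
v 3.777 2.602 -0.725
v 2.934 3.031 -0.815
v 4.242 3.881 -1.329
v 3.751 3.124 -0.339
v 3.834 4.36 -1.166
v 3.343 3.603 -0.175
v 3.235 4.571 -1.302
v 2.744 3.814 -0.311
v 2.725 4.416 -1.673
v 2.233 3.659 -0.683
v 2.543 3.967 -2.107
v 2.051 3.21 -1.116
v 2.774 3.435 -2.399
v 2.282 2.678 -1.408
v 3.31 3.068 -2.413
v 2.818 2.311 -1.423
v 3.9 3.038 -2.143
v 3.409 2.281 -1.153
f 2 4 1
f 5 2 1
f 1 4 3
f 3 5 1
f 2 8 4
f 6 2 5
f 6 8 2
f 4 8 3
f 7 5 3
f 3 8 7
f 7 6 5
f 8 6 7
f 9 46 25
f 46 20 49
f 25 49 14
f 46 49 25
f 9 25 21
f 25 14 26
f 21 26 10
f 25 26 21
f 9 21 30
f 21 10 31
f 30 31 16
f 21 31 30
f 9 30 42
f 30 16 45
f 42 45 19
f 30 45 42
f 9 42 46
f 42 19 50
f 46 50 20
f 42 50 46
f 10 26 37
f 26 14 40
f 37 40 18
f 26 40 37
f 14 49 27
f 49 20 48
f 27 48 13
f 49 48 27
f 20 50 47
f 50 19 43
f 47 43 11
f 50 43 47
f 19 45 44
f 45 16 32
f 44 32 15
f 45 32 44
f 16 31 36
f 31 10 33
f 36 33 17
f 31 33 36
f 12 38 24
f 38 18 39
f 24 39 13
f 38 39 24
f 12 24 22
f 24 13 23
f 22 23 11
f 24 23 22
f 12 22 29
f 22 11 28
f 29 28 15
f 22 28 29
f 12 29 34
f 29 15 35
f 34 35 17
f 29 35 34
f 12 34 38
f 34 17 41
f 38 41 18
f 34 41 38
f 13 39 27
f 39 18 40
f 27 40 14
f 39 40 27
f 11 23 47
f 23 13 48
f 47 48 20
f 23 48 47
f 15 28 44
f 28 11 43
f 44 43 19
f 28 43 44
f 17 35 36
f 35 15 32
f 36 32 16
f 35 32 36
f 18 41 37
f 41 17 33
f 37 33 10
f 41 33 37
f 52 51 55
f 52 55 53
f 53 55 56
f 53 56 54
f 55 51 57
f 55 57 56
f 56 57 58
f 56 58 54
f 57 51 59
f 57 59 58
f 58 59 60
f 58 60 54
f 59 51 61
f 59 61 60
f 60 61 62
f 60 62 54
f 61 51 63
f 61 63 62
f 62 63 64
f 62 64 54
f 63 51 65
f 63 65 64
f 64 65 66
f 64 66 54
f 65 51 67
f 65 67 66
f 66 67 68
f 66 68 54
f 67 51 69
f 67 69 68
f 68 69 70
f 68 70 54
f 69 51 52
f 69 52 70
f 70 52 53
f 70 53 54



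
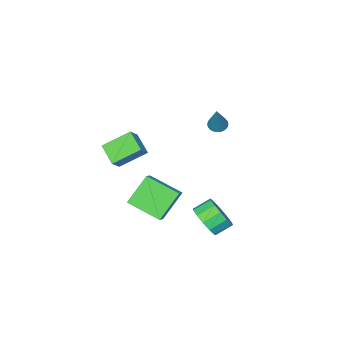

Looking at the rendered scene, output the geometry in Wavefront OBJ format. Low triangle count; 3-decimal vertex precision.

v -0.075 2.602 -3.208
v 0.535 3.185 -2.584
v -0.394 3.541 -2.007
v -1.005 2.958 -2.632
v 0.385 3.53 -3.04
v -0.544 3.887 -2.463
v 0.089 3.581 -3.549
v -0.84 3.938 -2.973
v -0.26 3.321 -3.95
v -1.189 3.678 -3.374
v -0.55 2.833 -4.116
v -1.479 3.189 -3.54
v -0.689 2.271 -3.993
v -1.618 2.627 -3.417
v -0.634 1.814 -3.621
v -1.563 2.171 -3.045
v -0.401 1.608 -3.118
v -1.33 1.964 -2.542
v -0.065 1.717 -2.644
v -0.994 2.073 -2.067
v 0.268 2.107 -2.348
v -0.661 2.463 -1.772
v 0.492 2.654 -2.326
v -0.438 3.01 -1.75
v 0.873 -1.767 1.93
v 1.544 -1.536 2.635
v 1.149 -0.571 1.277
v 1.819 -0.341 1.982
v 2.181 -2.599 0.958
v 2.851 -2.369 1.663
v 2.456 -1.404 0.305
v 3.127 -1.173 1.01
v 0.938 -0.672 -0.778
v 1.492 -0.296 -0.323
v 0.238 1.187 -1.461
v 0.792 1.563 -1.005
v 2.248 -0.743 -2.315
v 2.802 -0.367 -1.859
v 1.548 1.116 -2.997
v 2.102 1.492 -2.542
v -2.139 1.331 3.056
v -1.742 0.936 3.047
v -1.381 2.049 4.844
v -1.643 1.099 2.939
v -1.619 1.297 2.85
v -1.675 1.5 2.792
v -1.801 1.677 2.774
v -1.978 1.802 2.799
v -2.18 1.855 2.863
v -2.376 1.829 2.957
v -2.535 1.726 3.066
v -2.635 1.564 3.173
v -2.658 1.366 3.262
v -2.603 1.162 3.32
v -2.476 0.985 3.338
v -2.299 0.86 3.313
v -2.097 0.807 3.249
v -1.901 0.834 3.155
f 2 1 5
f 2 5 3
f 3 5 6
f 3 6 4
f 5 1 7
f 5 7 6
f 6 7 8
f 6 8 4
f 7 1 9
f 7 9 8
f 8 9 10
f 8 10 4
f 9 1 11
f 9 11 10
f 10 11 12
f 10 12 4
f 11 1 13
f 11 13 12
f 12 13 14
f 12 14 4
f 13 1 15
f 13 15 14
f 14 15 16
f 14 16 4
f 15 1 17
f 15 17 16
f 16 17 18
f 16 18 4
f 17 1 19
f 17 19 18
f 18 19 20
f 18 20 4
f 19 1 21
f 19 21 20
f 20 21 22
f 20 22 4
f 21 1 23
f 21 23 22
f 22 23 24
f 22 24 4
f 23 1 2
f 23 2 24
f 24 2 3
f 24 3 4
f 26 28 25
f 29 26 25
f 25 28 27
f 27 29 25
f 26 32 28
f 30 26 29
f 30 32 26
f 28 32 27
f 31 29 27
f 27 32 31
f 31 30 29
f 32 30 31
f 34 36 33
f 37 34 33
f 33 36 35
f 35 37 33
f 34 40 36
f 38 34 37
f 38 40 34
f 36 40 35
f 39 37 35
f 35 40 39
f 39 38 37
f 40 38 39
f 42 41 44
f 42 44 43
f 44 41 45
f 44 45 43
f 45 41 46
f 45 46 43
f 46 41 47
f 46 47 43
f 47 41 48
f 47 48 43
f 48 41 49
f 48 49 43
f 49 41 50
f 49 50 43
f 50 41 51
f 50 51 43
f 51 41 52
f 51 52 43
f 52 41 53
f 52 53 43
f 53 41 54
f 53 54 43
f 54 41 55
f 54 55 43
f 55 41 56
f 55 56 43
f 56 41 57
f 56 57 43
f 57 41 58
f 57 58 43
f 58 41 42
f 58 42 43



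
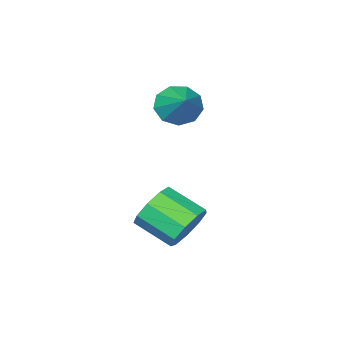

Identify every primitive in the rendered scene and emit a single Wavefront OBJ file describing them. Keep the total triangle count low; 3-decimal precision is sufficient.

v -1.548 -2.638 2.471
v -1.046 -3.252 2.916
v -0.852 -1.402 3.389
v -0.74 -3.051 2.413
v -0.812 -2.656 1.937
v -1.229 -2.253 1.711
v -1.795 -2.03 1.84
v -2.246 -2.091 2.265
v -2.371 -2.408 2.786
v -2.11 -2.833 3.159
v -1.587 -3.166 3.211
v 0.701 0.599 -1.529
v 1.49 0.574 -2.127
v 2.008 -0.783 -1.388
v 1.219 -0.759 -0.791
v 1.633 0.932 -1.57
v 2.15 -0.426 -0.831
v 1.339 1.134 -0.994
v 1.857 -0.224 -0.255
v 0.747 1.085 -0.668
v 1.265 -0.272 0.071
v 0.134 0.809 -0.746
v 0.651 -0.549 -0.007
v -0.214 0.435 -1.19
v 0.303 -0.923 -0.451
v -0.134 0.137 -1.793
v 0.384 -1.221 -1.054
v 0.337 0.055 -2.273
v 0.855 -1.302 -1.534
v 0.979 0.228 -2.405
v 1.496 -1.129 -1.666
f 2 1 4
f 2 4 3
f 4 1 5
f 4 5 3
f 5 1 6
f 5 6 3
f 6 1 7
f 6 7 3
f 7 1 8
f 7 8 3
f 8 1 9
f 8 9 3
f 9 1 10
f 9 10 3
f 10 1 11
f 10 11 3
f 11 1 2
f 11 2 3
f 13 12 16
f 13 16 14
f 14 16 17
f 14 17 15
f 16 12 18
f 16 18 17
f 17 18 19
f 17 19 15
f 18 12 20
f 18 20 19
f 19 20 21
f 19 21 15
f 20 12 22
f 20 22 21
f 21 22 23
f 21 23 15
f 22 12 24
f 22 24 23
f 23 24 25
f 23 25 15
f 24 12 26
f 24 26 25
f 25 26 27
f 25 27 15
f 26 12 28
f 26 28 27
f 27 28 29
f 27 29 15
f 28 12 30
f 28 30 29
f 29 30 31
f 29 31 15
f 30 12 13
f 30 13 31
f 31 13 14
f 31 14 15



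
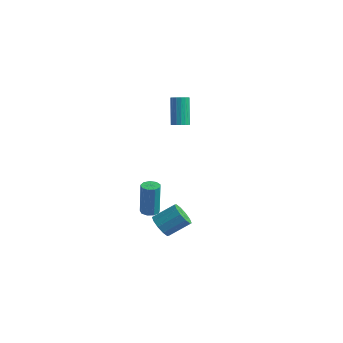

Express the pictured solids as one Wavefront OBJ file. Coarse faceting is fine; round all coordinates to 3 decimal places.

v -2.409 -2.53 -3.069
v -2.088 -2.109 -3.087
v -2.11 -2.008 -1.129
v -2.431 -2.43 -1.111
v -2.434 -2.002 -3.096
v -2.456 -1.901 -1.139
v -2.769 -2.142 -3.093
v -2.791 -2.041 -1.135
v -2.935 -2.464 -3.078
v -2.957 -2.363 -1.121
v -2.855 -2.817 -3.059
v -2.877 -2.716 -1.102
v -2.566 -3.036 -3.044
v -2.588 -2.935 -1.087
v -2.204 -3.018 -3.041
v -2.226 -2.918 -1.084
v -1.938 -2.772 -3.051
v -1.96 -2.672 -1.094
v -1.892 -2.413 -3.069
v -1.914 -2.313 -1.112
v -1.828 -0.691 2.935
v -1.36 -0.569 3.064
v -1.965 0.173 4.554
v -2.432 0.051 4.425
v -1.436 -0.38 2.939
v -2.041 0.362 4.428
v -1.602 -0.262 2.813
v -2.207 0.48 4.302
v -1.82 -0.242 2.715
v -2.424 0.5 4.204
v -2.039 -0.325 2.668
v -2.643 0.417 4.157
v -2.21 -0.492 2.681
v -2.814 0.25 4.17
v -2.293 -0.705 2.753
v -2.898 0.037 4.242
v -2.27 -0.914 2.867
v -2.874 -0.172 4.356
v -2.146 -1.072 2.996
v -2.75 -0.33 4.485
v -1.948 -1.143 3.112
v -2.553 -0.401 4.601
v -1.723 -1.11 3.187
v -2.328 -0.369 4.676
v -1.522 -0.982 3.204
v -2.127 -0.24 4.693
v -1.391 -0.786 3.16
v -1.996 -0.044 4.649
v -1.233 -3.111 -3.419
v -0.768 -2.989 -4.007
v -0.002 -2.066 -3.21
v -0.467 -2.189 -2.621
v -1.119 -2.677 -4.031
v -0.353 -1.754 -3.234
v -1.513 -2.531 -3.822
v -0.747 -1.608 -3.025
v -1.8 -2.607 -3.458
v -1.034 -1.684 -2.661
v -1.871 -2.875 -3.079
v -1.105 -1.953 -2.282
v -1.698 -3.234 -2.83
v -0.932 -2.311 -2.033
v -1.347 -3.546 -2.806
v -0.581 -2.623 -2.009
v -0.953 -3.692 -3.015
v -0.187 -2.769 -2.218
v -0.666 -3.616 -3.379
v 0.1 -2.693 -2.582
v -0.595 -3.347 -3.758
v 0.171 -2.425 -2.961
f 2 1 5
f 2 5 3
f 3 5 6
f 3 6 4
f 5 1 7
f 5 7 6
f 6 7 8
f 6 8 4
f 7 1 9
f 7 9 8
f 8 9 10
f 8 10 4
f 9 1 11
f 9 11 10
f 10 11 12
f 10 12 4
f 11 1 13
f 11 13 12
f 12 13 14
f 12 14 4
f 13 1 15
f 13 15 14
f 14 15 16
f 14 16 4
f 15 1 17
f 15 17 16
f 16 17 18
f 16 18 4
f 17 1 19
f 17 19 18
f 18 19 20
f 18 20 4
f 19 1 2
f 19 2 20
f 20 2 3
f 20 3 4
f 22 21 25
f 22 25 23
f 23 25 26
f 23 26 24
f 25 21 27
f 25 27 26
f 26 27 28
f 26 28 24
f 27 21 29
f 27 29 28
f 28 29 30
f 28 30 24
f 29 21 31
f 29 31 30
f 30 31 32
f 30 32 24
f 31 21 33
f 31 33 32
f 32 33 34
f 32 34 24
f 33 21 35
f 33 35 34
f 34 35 36
f 34 36 24
f 35 21 37
f 35 37 36
f 36 37 38
f 36 38 24
f 37 21 39
f 37 39 38
f 38 39 40
f 38 40 24
f 39 21 41
f 39 41 40
f 40 41 42
f 40 42 24
f 41 21 43
f 41 43 42
f 42 43 44
f 42 44 24
f 43 21 45
f 43 45 44
f 44 45 46
f 44 46 24
f 45 21 47
f 45 47 46
f 46 47 48
f 46 48 24
f 47 21 22
f 47 22 48
f 48 22 23
f 48 23 24
f 50 49 53
f 50 53 51
f 51 53 54
f 51 54 52
f 53 49 55
f 53 55 54
f 54 55 56
f 54 56 52
f 55 49 57
f 55 57 56
f 56 57 58
f 56 58 52
f 57 49 59
f 57 59 58
f 58 59 60
f 58 60 52
f 59 49 61
f 59 61 60
f 60 61 62
f 60 62 52
f 61 49 63
f 61 63 62
f 62 63 64
f 62 64 52
f 63 49 65
f 63 65 64
f 64 65 66
f 64 66 52
f 65 49 67
f 65 67 66
f 66 67 68
f 66 68 52
f 67 49 69
f 67 69 68
f 68 69 70
f 68 70 52
f 69 49 50
f 69 50 70
f 70 50 51
f 70 51 52



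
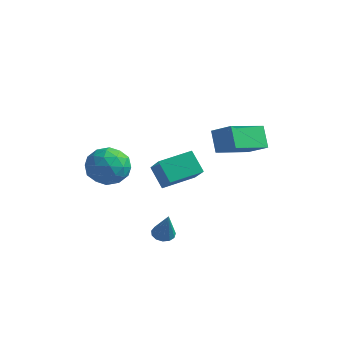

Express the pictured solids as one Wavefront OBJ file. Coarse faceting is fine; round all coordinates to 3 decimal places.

v -2.266 -0.992 -0.743
v -1.264 -0.531 -0.701
v -1.516 -2.609 -0.859
v -0.514 -2.148 -0.817
v -1.165 -2.137 0.075
v -1.628 -1.137 0.146
v -1.152 -2.003 -1.706
v -1.615 -1.003 -1.635
v -0.575 -1.155 -1.297
v -0.583 -1.238 -0.196
v -2.197 -1.902 -1.364
v -2.205 -1.985 -0.263
v -1.831 -0.62 -0.712
v -0.949 -2.52 -0.848
v -1.331 -2.514 -0.324
v -0.743 -2.242 -0.299
v -2.045 -0.976 -0.214
v -1.456 -0.705 -0.189
v -1.398 -1.649 0.267
v -1.324 -2.435 -1.371
v -0.735 -2.164 -1.346
v -2.037 -0.898 -1.261
v -1.449 -0.626 -1.236
v -1.382 -1.491 -1.827
v -0.837 -0.715 -1.037
v -0.396 -1.666 -1.105
v -0.771 -1.58 -1.628
v -1.044 -0.993 -1.586
v -0.842 -0.764 -0.39
v -0.401 -1.714 -0.458
v -0.783 -1.708 0.066
v -1.056 -1.12 0.108
v -0.437 -1.131 -0.74
v -2.379 -1.426 -1.102
v -1.938 -2.376 -1.17
v -1.724 -2.02 -1.668
v -1.997 -1.432 -1.626
v -2.384 -1.474 -0.455
v -1.943 -2.425 -0.523
v -1.736 -2.147 0.026
v -2.009 -1.56 0.068
v -2.343 -2.009 -0.82
v 1.055 2.873 0.347
v 2.149 2.837 0.991
v 1.506 4.838 -0.309
v 2.6 4.802 0.335
v 1.64 2.398 -0.675
v 2.734 2.362 -0.031
v 2.091 4.363 -1.331
v 3.185 4.327 -0.687
v 2.073 -2.156 -3.601
v 2.339 -2.575 -3.813
v 2.627 -2.524 -2.179
v 2.529 -2.338 -3.826
v 2.574 -2.043 -3.767
v 2.461 -1.783 -3.655
v 2.224 -1.642 -3.527
v 1.939 -1.664 -3.421
v 1.697 -1.842 -3.373
v 1.574 -2.119 -3.397
v 1.61 -2.408 -3.486
v 1.793 -2.617 -3.611
v 2.064 -2.679 -3.733
v -0.439 0.292 -1.379
v 0.574 -0.477 -0.344
v 0.336 1.728 -1.072
v 1.35 0.959 -0.037
v 0.37 0.061 -2.343
v 1.384 -0.708 -1.308
v 1.146 1.497 -2.036
v 2.159 0.728 -1.001
f 1 38 17
f 38 12 41
f 17 41 6
f 38 41 17
f 1 17 13
f 17 6 18
f 13 18 2
f 17 18 13
f 1 13 22
f 13 2 23
f 22 23 8
f 13 23 22
f 1 22 34
f 22 8 37
f 34 37 11
f 22 37 34
f 1 34 38
f 34 11 42
f 38 42 12
f 34 42 38
f 2 18 29
f 18 6 32
f 29 32 10
f 18 32 29
f 6 41 19
f 41 12 40
f 19 40 5
f 41 40 19
f 12 42 39
f 42 11 35
f 39 35 3
f 42 35 39
f 11 37 36
f 37 8 24
f 36 24 7
f 37 24 36
f 8 23 28
f 23 2 25
f 28 25 9
f 23 25 28
f 4 30 16
f 30 10 31
f 16 31 5
f 30 31 16
f 4 16 14
f 16 5 15
f 14 15 3
f 16 15 14
f 4 14 21
f 14 3 20
f 21 20 7
f 14 20 21
f 4 21 26
f 21 7 27
f 26 27 9
f 21 27 26
f 4 26 30
f 26 9 33
f 30 33 10
f 26 33 30
f 5 31 19
f 31 10 32
f 19 32 6
f 31 32 19
f 3 15 39
f 15 5 40
f 39 40 12
f 15 40 39
f 7 20 36
f 20 3 35
f 36 35 11
f 20 35 36
f 9 27 28
f 27 7 24
f 28 24 8
f 27 24 28
f 10 33 29
f 33 9 25
f 29 25 2
f 33 25 29
f 44 46 43
f 47 44 43
f 43 46 45
f 45 47 43
f 44 50 46
f 48 44 47
f 48 50 44
f 46 50 45
f 49 47 45
f 45 50 49
f 49 48 47
f 50 48 49
f 52 51 54
f 52 54 53
f 54 51 55
f 54 55 53
f 55 51 56
f 55 56 53
f 56 51 57
f 56 57 53
f 57 51 58
f 57 58 53
f 58 51 59
f 58 59 53
f 59 51 60
f 59 60 53
f 60 51 61
f 60 61 53
f 61 51 62
f 61 62 53
f 62 51 63
f 62 63 53
f 63 51 52
f 63 52 53
f 65 67 64
f 68 65 64
f 64 67 66
f 66 68 64
f 65 71 67
f 69 65 68
f 69 71 65
f 67 71 66
f 70 68 66
f 66 71 70
f 70 69 68
f 71 69 70



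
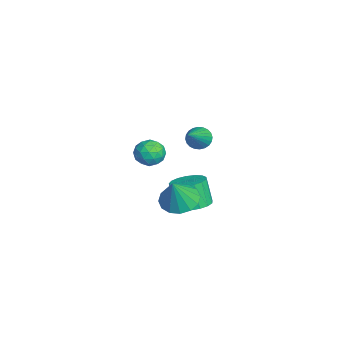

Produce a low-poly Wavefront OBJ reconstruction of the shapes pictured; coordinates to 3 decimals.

v -0.054 0.183 1.205
v 0.562 -0.107 1.261
v -0.402 -0.673 0.599
v 0.214 -0.963 0.655
v -0.192 -0.914 1.203
v 0.024 -0.385 1.578
v 0.136 -0.395 0.282
v 0.352 0.134 0.657
v 0.68 -0.465 0.691
v 0.477 -0.785 1.26
v -0.317 0.005 0.6
v -0.52 -0.315 1.169
v 0.285 0.113 1.287
v -0.125 -0.893 0.573
v -0.363 -0.864 0.895
v -0.001 -1.035 0.928
v -0.032 -0.05 1.472
v 0.331 -0.221 1.505
v -0.113 -0.695 1.471
v -0.171 -0.559 0.355
v 0.192 -0.73 0.388
v 0.161 0.255 0.932
v 0.523 0.084 0.965
v 0.273 -0.085 0.389
v 0.716 -0.268 0.984
v 0.511 -0.771 0.628
v 0.466 -0.437 0.409
v 0.592 -0.126 0.629
v 0.597 -0.456 1.319
v 0.392 -0.959 0.962
v 0.153 -0.93 1.284
v 0.28 -0.619 1.504
v 0.666 -0.667 0.983
v -0.232 0.179 0.898
v -0.437 -0.324 0.541
v -0.12 -0.161 0.356
v 0.007 0.15 0.576
v -0.351 -0.009 1.232
v -0.556 -0.512 0.876
v -0.432 -0.654 1.231
v -0.306 -0.343 1.451
v -0.506 -0.113 0.877
v 2.102 0.609 -0.438
v 2.864 0.575 -0.766
v 2.638 0.291 0.838
v 2.814 0.984 -0.643
v 2.573 1.292 -0.466
v 2.206 1.417 -0.281
v 1.811 1.325 -0.138
v 1.494 1.042 -0.076
v 1.341 0.642 -0.11
v 1.391 0.233 -0.233
v 1.632 -0.075 -0.411
v 1.999 -0.2 -0.596
v 2.394 -0.108 -0.738
v 2.71 0.175 -0.801
v 0.586 1.328 -1.9
v 1.116 1.828 -1.65
v 0.763 1.612 -0.471
v 0.234 1.112 -0.72
v 0.815 2.036 -1.702
v 0.463 1.82 -0.522
v 0.463 2.081 -1.799
v 0.111 1.865 -0.619
v 0.138 1.954 -1.919
v -0.214 1.738 -0.739
v -0.083 1.684 -2.035
v -0.436 1.468 -0.855
v -0.152 1.331 -2.119
v -0.504 1.116 -0.94
v -0.051 0.979 -2.154
v -0.403 0.763 -0.974
v 0.195 0.706 -2.13
v -0.157 0.49 -0.951
v 0.531 0.575 -2.054
v 0.179 0.36 -0.874
v 0.88 0.617 -1.942
v 0.528 0.402 -0.762
v 1.161 0.822 -1.821
v 0.809 0.607 -0.641
v 1.311 1.143 -1.717
v 0.959 0.927 -0.538
v 1.294 1.506 -1.656
v 0.942 1.29 -0.476
v 2.485 1.315 3.259
v 2.842 1.511 2.92
v 3.815 0.765 4.341
v 2.809 1.674 3.043
v 2.727 1.782 3.199
v 2.609 1.82 3.364
v 2.471 1.78 3.513
v 2.336 1.67 3.624
v 2.223 1.505 3.679
v 2.15 1.312 3.67
v 2.128 1.119 3.599
v 2.161 0.956 3.476
v 2.243 0.848 3.32
v 2.361 0.81 3.155
v 2.499 0.85 3.006
v 2.634 0.96 2.895
v 2.747 1.125 2.84
v 2.82 1.318 2.849
f 1 38 17
f 38 12 41
f 17 41 6
f 38 41 17
f 1 17 13
f 17 6 18
f 13 18 2
f 17 18 13
f 1 13 22
f 13 2 23
f 22 23 8
f 13 23 22
f 1 22 34
f 22 8 37
f 34 37 11
f 22 37 34
f 1 34 38
f 34 11 42
f 38 42 12
f 34 42 38
f 2 18 29
f 18 6 32
f 29 32 10
f 18 32 29
f 6 41 19
f 41 12 40
f 19 40 5
f 41 40 19
f 12 42 39
f 42 11 35
f 39 35 3
f 42 35 39
f 11 37 36
f 37 8 24
f 36 24 7
f 37 24 36
f 8 23 28
f 23 2 25
f 28 25 9
f 23 25 28
f 4 30 16
f 30 10 31
f 16 31 5
f 30 31 16
f 4 16 14
f 16 5 15
f 14 15 3
f 16 15 14
f 4 14 21
f 14 3 20
f 21 20 7
f 14 20 21
f 4 21 26
f 21 7 27
f 26 27 9
f 21 27 26
f 4 26 30
f 26 9 33
f 30 33 10
f 26 33 30
f 5 31 19
f 31 10 32
f 19 32 6
f 31 32 19
f 3 15 39
f 15 5 40
f 39 40 12
f 15 40 39
f 7 20 36
f 20 3 35
f 36 35 11
f 20 35 36
f 9 27 28
f 27 7 24
f 28 24 8
f 27 24 28
f 10 33 29
f 33 9 25
f 29 25 2
f 33 25 29
f 44 43 46
f 44 46 45
f 46 43 47
f 46 47 45
f 47 43 48
f 47 48 45
f 48 43 49
f 48 49 45
f 49 43 50
f 49 50 45
f 50 43 51
f 50 51 45
f 51 43 52
f 51 52 45
f 52 43 53
f 52 53 45
f 53 43 54
f 53 54 45
f 54 43 55
f 54 55 45
f 55 43 56
f 55 56 45
f 56 43 44
f 56 44 45
f 58 57 61
f 58 61 59
f 59 61 62
f 59 62 60
f 61 57 63
f 61 63 62
f 62 63 64
f 62 64 60
f 63 57 65
f 63 65 64
f 64 65 66
f 64 66 60
f 65 57 67
f 65 67 66
f 66 67 68
f 66 68 60
f 67 57 69
f 67 69 68
f 68 69 70
f 68 70 60
f 69 57 71
f 69 71 70
f 70 71 72
f 70 72 60
f 71 57 73
f 71 73 72
f 72 73 74
f 72 74 60
f 73 57 75
f 73 75 74
f 74 75 76
f 74 76 60
f 75 57 77
f 75 77 76
f 76 77 78
f 76 78 60
f 77 57 79
f 77 79 78
f 78 79 80
f 78 80 60
f 79 57 81
f 79 81 80
f 80 81 82
f 80 82 60
f 81 57 83
f 81 83 82
f 82 83 84
f 82 84 60
f 83 57 58
f 83 58 84
f 84 58 59
f 84 59 60
f 86 85 88
f 86 88 87
f 88 85 89
f 88 89 87
f 89 85 90
f 89 90 87
f 90 85 91
f 90 91 87
f 91 85 92
f 91 92 87
f 92 85 93
f 92 93 87
f 93 85 94
f 93 94 87
f 94 85 95
f 94 95 87
f 95 85 96
f 95 96 87
f 96 85 97
f 96 97 87
f 97 85 98
f 97 98 87
f 98 85 99
f 98 99 87
f 99 85 100
f 99 100 87
f 100 85 101
f 100 101 87
f 101 85 102
f 101 102 87
f 102 85 86
f 102 86 87



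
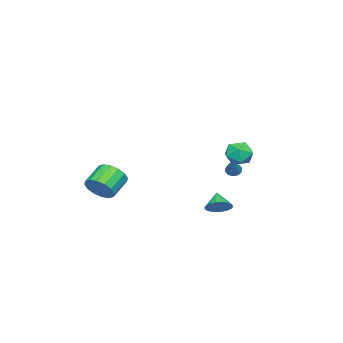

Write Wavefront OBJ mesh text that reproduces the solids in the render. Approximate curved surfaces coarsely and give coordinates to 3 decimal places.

v 3.698 -3.944 -3.22
v 4.134 -3.309 -2.567
v 2.778 -3.182 -1.786
v 2.342 -3.816 -2.44
v 3.944 -3.003 -2.946
v 2.588 -2.876 -2.165
v 3.688 -2.949 -3.399
v 2.332 -2.822 -2.618
v 3.435 -3.162 -3.804
v 2.079 -3.035 -3.023
v 3.253 -3.584 -4.053
v 1.896 -3.457 -3.272
v 3.189 -4.102 -4.078
v 1.833 -3.975 -3.297
v 3.262 -4.578 -3.874
v 1.906 -4.451 -3.093
v 3.452 -4.884 -3.495
v 2.096 -4.757 -2.714
v 3.708 -4.938 -3.042
v 2.352 -4.811 -2.261
v 3.961 -4.725 -2.637
v 2.605 -4.598 -1.856
v 4.144 -4.303 -2.388
v 2.787 -4.176 -1.607
v 4.207 -3.785 -2.363
v 2.851 -3.658 -1.582
v 3.39 3.614 -3.242
v 3.969 3.097 -3.01
v 2.65 3.126 -2.478
v 4.016 3.375 -2.786
v 3.94 3.701 -2.653
v 3.754 4.01 -2.636
v 3.496 4.24 -2.739
v 3.218 4.346 -2.942
v 2.973 4.307 -3.204
v 2.811 4.131 -3.473
v 2.764 3.852 -3.697
v 2.841 3.526 -3.831
v 3.027 3.218 -3.847
v 3.284 2.988 -3.744
v 3.563 2.881 -3.542
v 3.807 2.92 -3.28
v 1.152 4.402 -0.423
v 2.031 4.33 -0.08
v 0.669 3.37 0.6
v 1.548 3.298 0.943
v 1.053 4.094 1.074
v 1.352 4.731 0.442
v 1.348 2.969 0.078
v 1.647 3.606 -0.554
v 2.153 3.444 0.229
v 1.97 4.139 0.845
v 0.73 3.561 -0.325
v 0.547 4.256 0.291
v -0.898 2.422 -2.107
v -0.682 2.697 -2.464
v 0.458 2.878 -0.933
v -0.842 2.86 -2.341
v -1.017 2.905 -2.156
v -1.16 2.821 -1.958
v -1.233 2.63 -1.8
v -1.216 2.383 -1.723
v -1.114 2.147 -1.75
v -0.954 1.984 -1.872
v -0.779 1.939 -2.057
v -0.635 2.023 -2.255
v -0.562 2.214 -2.414
v -0.579 2.461 -2.49
f 2 1 5
f 2 5 3
f 3 5 6
f 3 6 4
f 5 1 7
f 5 7 6
f 6 7 8
f 6 8 4
f 7 1 9
f 7 9 8
f 8 9 10
f 8 10 4
f 9 1 11
f 9 11 10
f 10 11 12
f 10 12 4
f 11 1 13
f 11 13 12
f 12 13 14
f 12 14 4
f 13 1 15
f 13 15 14
f 14 15 16
f 14 16 4
f 15 1 17
f 15 17 16
f 16 17 18
f 16 18 4
f 17 1 19
f 17 19 18
f 18 19 20
f 18 20 4
f 19 1 21
f 19 21 20
f 20 21 22
f 20 22 4
f 21 1 23
f 21 23 22
f 22 23 24
f 22 24 4
f 23 1 25
f 23 25 24
f 24 25 26
f 24 26 4
f 25 1 2
f 25 2 26
f 26 2 3
f 26 3 4
f 28 27 30
f 28 30 29
f 30 27 31
f 30 31 29
f 31 27 32
f 31 32 29
f 32 27 33
f 32 33 29
f 33 27 34
f 33 34 29
f 34 27 35
f 34 35 29
f 35 27 36
f 35 36 29
f 36 27 37
f 36 37 29
f 37 27 38
f 37 38 29
f 38 27 39
f 38 39 29
f 39 27 40
f 39 40 29
f 40 27 41
f 40 41 29
f 41 27 42
f 41 42 29
f 42 27 28
f 42 28 29
f 43 54 48
f 43 48 44
f 43 44 50
f 43 50 53
f 43 53 54
f 44 48 52
f 48 54 47
f 54 53 45
f 53 50 49
f 50 44 51
f 46 52 47
f 46 47 45
f 46 45 49
f 46 49 51
f 46 51 52
f 47 52 48
f 45 47 54
f 49 45 53
f 51 49 50
f 52 51 44
f 56 55 58
f 56 58 57
f 58 55 59
f 58 59 57
f 59 55 60
f 59 60 57
f 60 55 61
f 60 61 57
f 61 55 62
f 61 62 57
f 62 55 63
f 62 63 57
f 63 55 64
f 63 64 57
f 64 55 65
f 64 65 57
f 65 55 66
f 65 66 57
f 66 55 67
f 66 67 57
f 67 55 68
f 67 68 57
f 68 55 56
f 68 56 57



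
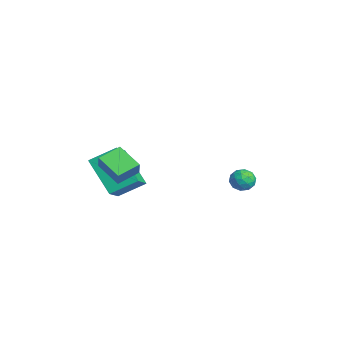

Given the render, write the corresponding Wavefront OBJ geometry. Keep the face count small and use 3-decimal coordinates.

v -2.849 -3.8 0.603
v -1.821 -4.389 1.386
v -2.691 -2.532 1.35
v -1.663 -3.121 2.132
v -1.377 -3.139 -0.832
v -0.349 -3.728 -0.05
v -1.219 -1.871 -0.086
v -0.191 -2.46 0.697
v 0.19 -4.297 2.089
v -0.21 -3.272 2.457
v 1.258 -3.651 1.454
v 0.857 -2.627 1.821
v 0.683 -4.373 2.839
v 0.282 -3.349 3.206
v 1.75 -3.728 2.203
v 1.35 -2.703 2.571
v -1.263 2.627 -0.476
v -0.785 3.053 -0.359
v -0.735 1.887 0.059
v -0.257 2.313 0.176
v -0.839 2.39 0.46
v -1.165 2.848 0.129
v -0.355 2.092 -0.429
v -0.681 2.55 -0.76
v -0.223 2.723 -0.33
v -0.522 2.907 0.22
v -0.998 2.033 -0.52
v -1.297 2.217 0.03
v -1.07 2.905 -0.465
v -0.45 2.035 0.165
v -0.792 2.08 0.331
v -0.51 2.331 0.4
v -1.294 2.784 -0.178
v -1.013 3.035 -0.109
v -1.044 2.645 0.372
v -0.507 1.905 -0.191
v -0.226 2.156 -0.122
v -1.01 2.609 -0.7
v -0.728 2.86 -0.631
v -0.476 2.295 -0.672
v -0.459 2.962 -0.378
v -0.149 2.527 -0.064
v -0.207 2.397 -0.42
v -0.398 2.666 -0.614
v -0.635 3.07 -0.056
v -0.324 2.635 0.259
v -0.666 2.68 0.426
v -0.858 2.949 0.231
v -0.305 2.876 -0.038
v -1.196 2.305 -0.559
v -0.885 1.87 -0.244
v -0.662 1.991 -0.531
v -0.854 2.26 -0.726
v -1.371 2.413 -0.236
v -1.061 1.978 0.078
v -1.122 2.274 0.314
v -1.313 2.543 0.12
v -1.215 2.064 -0.262
f 2 4 1
f 5 2 1
f 1 4 3
f 3 5 1
f 2 8 4
f 6 2 5
f 6 8 2
f 4 8 3
f 7 5 3
f 3 8 7
f 7 6 5
f 8 6 7
f 10 12 9
f 13 10 9
f 9 12 11
f 11 13 9
f 10 16 12
f 14 10 13
f 14 16 10
f 12 16 11
f 15 13 11
f 11 16 15
f 15 14 13
f 16 14 15
f 17 54 33
f 54 28 57
f 33 57 22
f 54 57 33
f 17 33 29
f 33 22 34
f 29 34 18
f 33 34 29
f 17 29 38
f 29 18 39
f 38 39 24
f 29 39 38
f 17 38 50
f 38 24 53
f 50 53 27
f 38 53 50
f 17 50 54
f 50 27 58
f 54 58 28
f 50 58 54
f 18 34 45
f 34 22 48
f 45 48 26
f 34 48 45
f 22 57 35
f 57 28 56
f 35 56 21
f 57 56 35
f 28 58 55
f 58 27 51
f 55 51 19
f 58 51 55
f 27 53 52
f 53 24 40
f 52 40 23
f 53 40 52
f 24 39 44
f 39 18 41
f 44 41 25
f 39 41 44
f 20 46 32
f 46 26 47
f 32 47 21
f 46 47 32
f 20 32 30
f 32 21 31
f 30 31 19
f 32 31 30
f 20 30 37
f 30 19 36
f 37 36 23
f 30 36 37
f 20 37 42
f 37 23 43
f 42 43 25
f 37 43 42
f 20 42 46
f 42 25 49
f 46 49 26
f 42 49 46
f 21 47 35
f 47 26 48
f 35 48 22
f 47 48 35
f 19 31 55
f 31 21 56
f 55 56 28
f 31 56 55
f 23 36 52
f 36 19 51
f 52 51 27
f 36 51 52
f 25 43 44
f 43 23 40
f 44 40 24
f 43 40 44
f 26 49 45
f 49 25 41
f 45 41 18
f 49 41 45



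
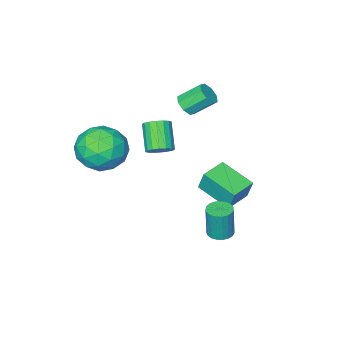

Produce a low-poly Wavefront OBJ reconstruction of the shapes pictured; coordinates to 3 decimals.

v -2.016 -1.236 1.052
v -1.566 -1.195 1.432
v -2.294 -0.564 2.227
v -2.744 -0.604 1.848
v -1.58 -0.848 1.143
v -2.309 -0.217 1.939
v -1.85 -0.728 0.801
v -2.578 -0.097 1.597
v -2.216 -0.906 0.606
v -2.945 -0.274 1.402
v -2.466 -1.276 0.673
v -3.194 -0.645 1.468
v -2.451 -1.623 0.961
v -3.18 -0.992 1.757
v -2.182 -1.743 1.303
v -2.91 -1.112 2.099
v -1.815 -1.566 1.498
v -2.544 -0.934 2.294
v -1.597 1.445 -1.62
v -1.618 1.787 -0.606
v -1.963 2.996 -2.151
v -1.983 3.338 -1.137
v -0.417 1.702 -1.683
v -0.437 2.044 -0.669
v -0.782 3.253 -2.214
v -0.803 3.595 -1.2
v -0.027 -0.391 -0.466
v 0.348 -0.836 -0.678
v -0.157 -1.734 0.314
v -0.533 -1.289 0.526
v 0.511 -0.699 -0.471
v 0.005 -1.597 0.521
v 0.55 -0.491 -0.262
v 0.045 -1.389 0.729
v 0.457 -0.26 -0.101
v -0.049 -1.159 0.891
v 0.253 -0.059 -0.023
v -0.253 -0.958 0.969
v -0.016 0.065 -0.046
v -0.521 -0.833 0.945
v -0.286 0.086 -0.166
v -0.792 -0.812 0.826
v -0.498 -0.003 -0.354
v -1.003 -0.901 0.637
v -0.602 -0.181 -0.568
v -1.107 -1.079 0.424
v -0.574 -0.407 -0.758
v -1.079 -1.305 0.233
v -0.421 -0.629 -0.882
v -0.926 -1.527 0.11
v -0.178 -0.797 -0.91
v -0.683 -1.695 0.082
v 0.1 -0.871 -0.836
v -0.405 -1.77 0.155
v 2.886 0.211 0.641
v 3.472 -0.664 1.213
v 1.668 -1.096 -0.113
v 2.254 -1.971 0.459
v 1.607 -1.178 1.082
v 2.359 -0.37 1.548
v 2.781 -1.39 -0.448
v 3.533 -0.582 0.018
v 3.407 -1.654 0.54
v 2.681 -1.523 1.485
v 2.459 -0.237 -0.385
v 1.733 -0.106 0.56
v 3.286 -0.112 0.993
v 1.854 -1.648 0.107
v 1.473 -1.182 0.473
v 1.818 -1.697 0.809
v 2.632 0.061 1.19
v 2.977 -0.453 1.526
v 1.88 -0.755 1.449
v 2.163 -1.307 -0.426
v 2.508 -1.821 -0.09
v 3.322 -0.063 0.291
v 3.667 -0.578 0.627
v 3.26 -1.005 -0.349
v 3.592 -1.208 0.934
v 2.876 -1.977 0.49
v 3.186 -1.635 -0.042
v 3.628 -1.16 0.232
v 3.166 -1.131 1.489
v 2.45 -1.899 1.046
v 2.069 -1.433 1.412
v 2.512 -0.958 1.686
v 3.127 -1.713 1.094
v 2.69 0.139 0.054
v 1.974 -0.629 -0.389
v 2.628 -0.802 -0.586
v 3.071 -0.327 -0.312
v 2.264 0.217 0.61
v 1.548 -0.552 0.166
v 1.512 -0.6 0.868
v 1.954 -0.125 1.142
v 2.013 -0.047 0.006
v -0.181 3.508 -3.259
v 0.269 3.857 -3.288
v 0.35 3.882 -1.771
v -0.099 3.532 -1.741
v 0.088 4.01 -3.281
v 0.169 4.035 -1.764
v -0.139 4.076 -3.27
v -0.058 4.101 -1.753
v -0.374 4.044 -3.257
v -0.293 4.068 -1.74
v -0.575 3.919 -3.244
v -0.494 3.943 -1.727
v -0.708 3.723 -3.234
v -0.627 3.747 -1.717
v -0.749 3.49 -3.228
v -0.668 3.514 -1.711
v -0.693 3.26 -3.227
v -0.612 3.284 -1.71
v -0.547 3.072 -3.232
v -0.466 3.097 -1.715
v -0.339 2.96 -3.242
v -0.258 2.985 -1.724
v -0.103 2.943 -3.254
v -0.022 2.968 -1.736
v 0.12 3.023 -3.267
v 0.201 3.048 -1.749
v 0.291 3.188 -3.279
v 0.372 3.212 -1.761
v 0.38 3.407 -3.287
v 0.461 3.431 -1.769
v 0.372 3.644 -3.291
v 0.453 3.668 -1.773
f 2 1 5
f 2 5 3
f 3 5 6
f 3 6 4
f 5 1 7
f 5 7 6
f 6 7 8
f 6 8 4
f 7 1 9
f 7 9 8
f 8 9 10
f 8 10 4
f 9 1 11
f 9 11 10
f 10 11 12
f 10 12 4
f 11 1 13
f 11 13 12
f 12 13 14
f 12 14 4
f 13 1 15
f 13 15 14
f 14 15 16
f 14 16 4
f 15 1 17
f 15 17 16
f 16 17 18
f 16 18 4
f 17 1 2
f 17 2 18
f 18 2 3
f 18 3 4
f 20 22 19
f 23 20 19
f 19 22 21
f 21 23 19
f 20 26 22
f 24 20 23
f 24 26 20
f 22 26 21
f 25 23 21
f 21 26 25
f 25 24 23
f 26 24 25
f 28 27 31
f 28 31 29
f 29 31 32
f 29 32 30
f 31 27 33
f 31 33 32
f 32 33 34
f 32 34 30
f 33 27 35
f 33 35 34
f 34 35 36
f 34 36 30
f 35 27 37
f 35 37 36
f 36 37 38
f 36 38 30
f 37 27 39
f 37 39 38
f 38 39 40
f 38 40 30
f 39 27 41
f 39 41 40
f 40 41 42
f 40 42 30
f 41 27 43
f 41 43 42
f 42 43 44
f 42 44 30
f 43 27 45
f 43 45 44
f 44 45 46
f 44 46 30
f 45 27 47
f 45 47 46
f 46 47 48
f 46 48 30
f 47 27 49
f 47 49 48
f 48 49 50
f 48 50 30
f 49 27 51
f 49 51 50
f 50 51 52
f 50 52 30
f 51 27 53
f 51 53 52
f 52 53 54
f 52 54 30
f 53 27 28
f 53 28 54
f 54 28 29
f 54 29 30
f 55 92 71
f 92 66 95
f 71 95 60
f 92 95 71
f 55 71 67
f 71 60 72
f 67 72 56
f 71 72 67
f 55 67 76
f 67 56 77
f 76 77 62
f 67 77 76
f 55 76 88
f 76 62 91
f 88 91 65
f 76 91 88
f 55 88 92
f 88 65 96
f 92 96 66
f 88 96 92
f 56 72 83
f 72 60 86
f 83 86 64
f 72 86 83
f 60 95 73
f 95 66 94
f 73 94 59
f 95 94 73
f 66 96 93
f 96 65 89
f 93 89 57
f 96 89 93
f 65 91 90
f 91 62 78
f 90 78 61
f 91 78 90
f 62 77 82
f 77 56 79
f 82 79 63
f 77 79 82
f 58 84 70
f 84 64 85
f 70 85 59
f 84 85 70
f 58 70 68
f 70 59 69
f 68 69 57
f 70 69 68
f 58 68 75
f 68 57 74
f 75 74 61
f 68 74 75
f 58 75 80
f 75 61 81
f 80 81 63
f 75 81 80
f 58 80 84
f 80 63 87
f 84 87 64
f 80 87 84
f 59 85 73
f 85 64 86
f 73 86 60
f 85 86 73
f 57 69 93
f 69 59 94
f 93 94 66
f 69 94 93
f 61 74 90
f 74 57 89
f 90 89 65
f 74 89 90
f 63 81 82
f 81 61 78
f 82 78 62
f 81 78 82
f 64 87 83
f 87 63 79
f 83 79 56
f 87 79 83
f 98 97 101
f 98 101 99
f 99 101 102
f 99 102 100
f 101 97 103
f 101 103 102
f 102 103 104
f 102 104 100
f 103 97 105
f 103 105 104
f 104 105 106
f 104 106 100
f 105 97 107
f 105 107 106
f 106 107 108
f 106 108 100
f 107 97 109
f 107 109 108
f 108 109 110
f 108 110 100
f 109 97 111
f 109 111 110
f 110 111 112
f 110 112 100
f 111 97 113
f 111 113 112
f 112 113 114
f 112 114 100
f 113 97 115
f 113 115 114
f 114 115 116
f 114 116 100
f 115 97 117
f 115 117 116
f 116 117 118
f 116 118 100
f 117 97 119
f 117 119 118
f 118 119 120
f 118 120 100
f 119 97 121
f 119 121 120
f 120 121 122
f 120 122 100
f 121 97 123
f 121 123 122
f 122 123 124
f 122 124 100
f 123 97 125
f 123 125 124
f 124 125 126
f 124 126 100
f 125 97 127
f 125 127 126
f 126 127 128
f 126 128 100
f 127 97 98
f 127 98 128
f 128 98 99
f 128 99 100

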